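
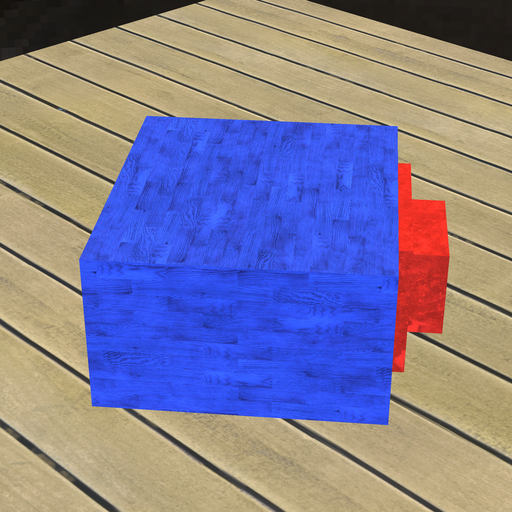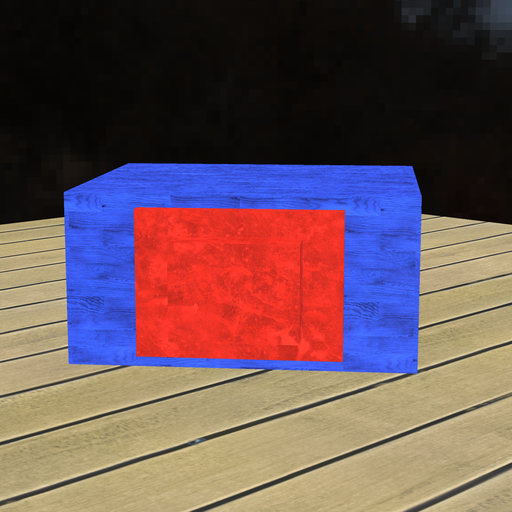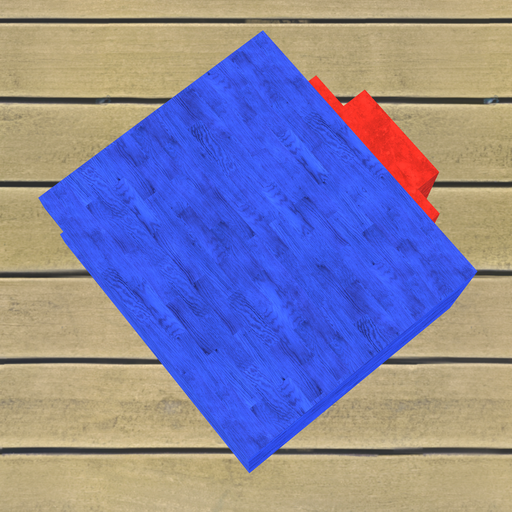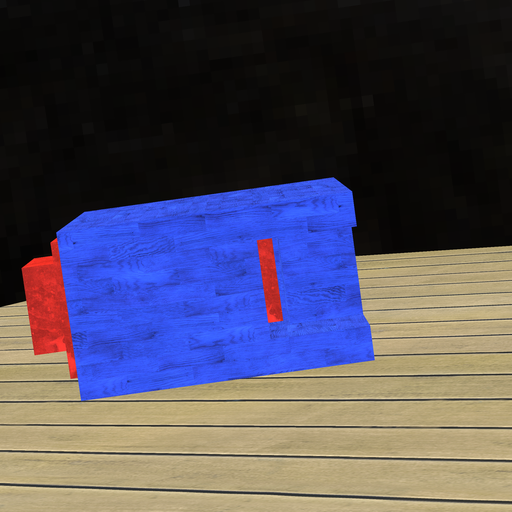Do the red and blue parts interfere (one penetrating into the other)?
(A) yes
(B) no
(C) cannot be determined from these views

(B) no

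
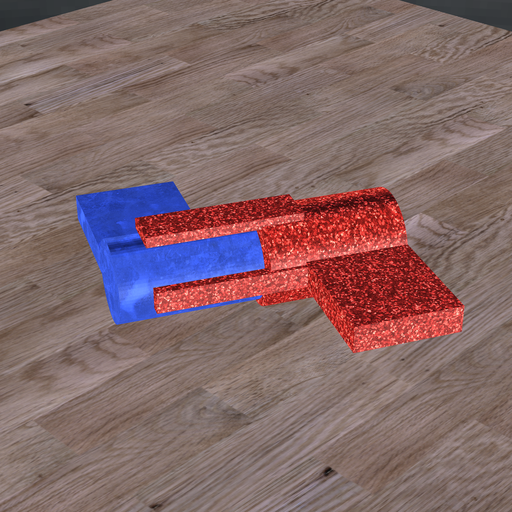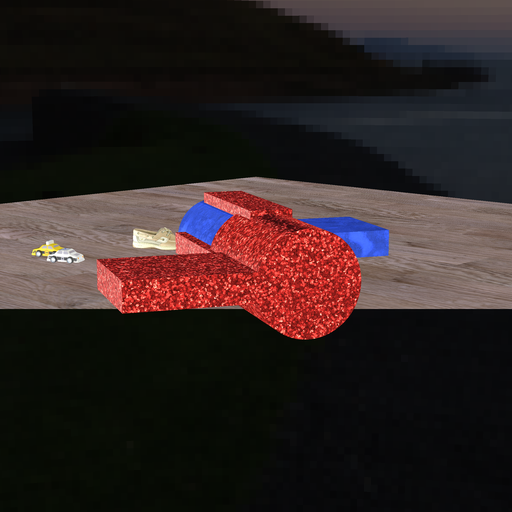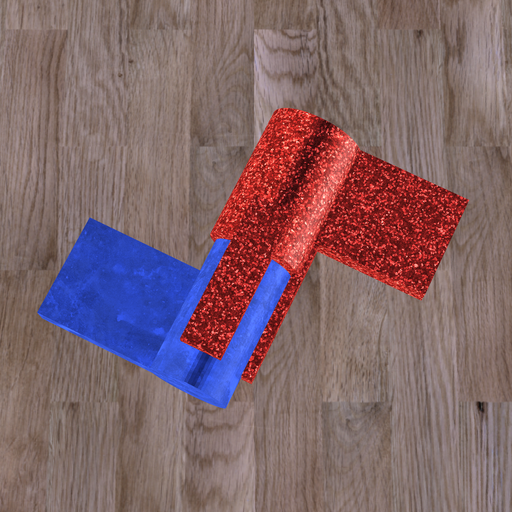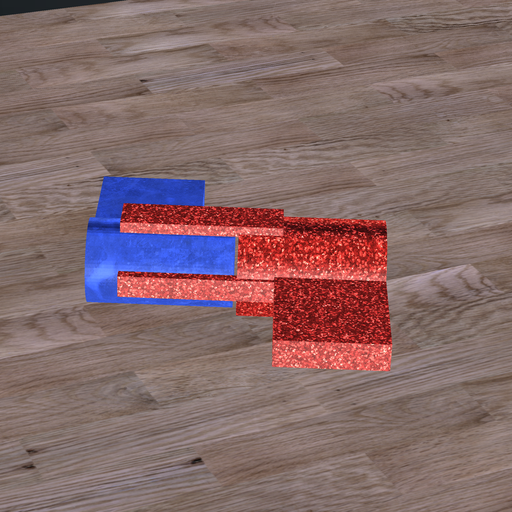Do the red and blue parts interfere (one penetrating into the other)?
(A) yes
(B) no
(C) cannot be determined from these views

(B) no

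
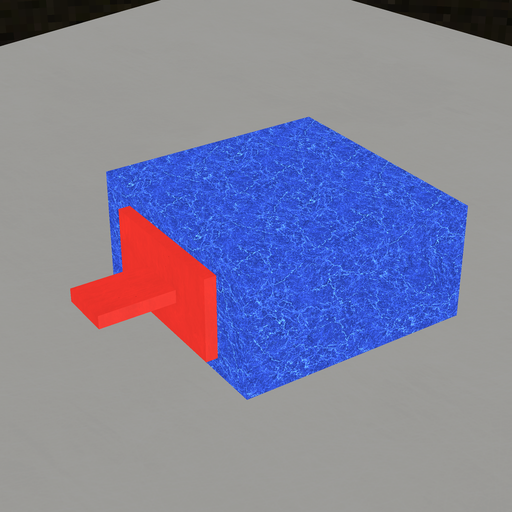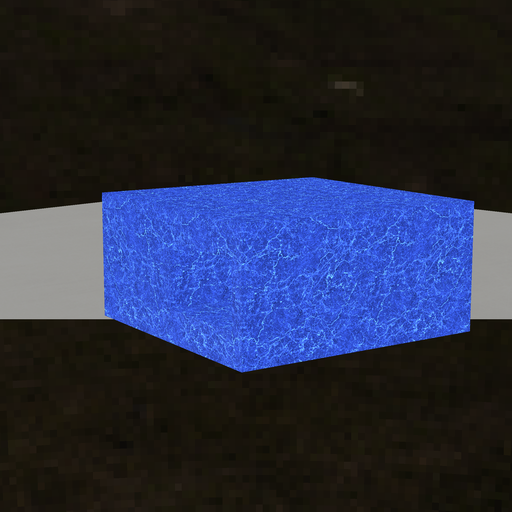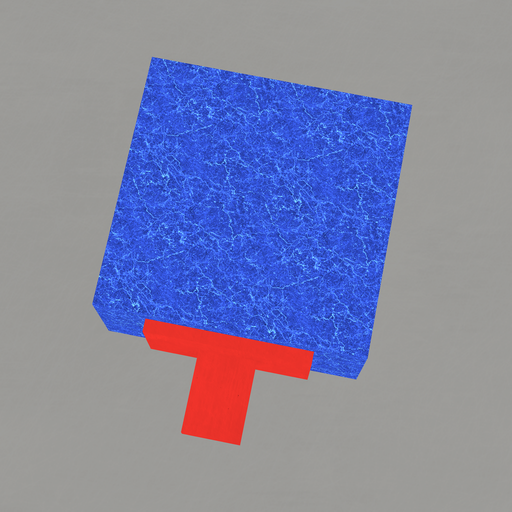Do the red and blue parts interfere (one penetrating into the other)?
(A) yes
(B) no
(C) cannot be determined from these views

(C) cannot be determined from these views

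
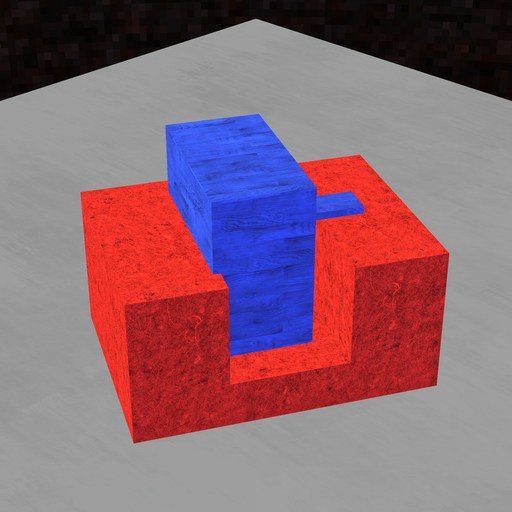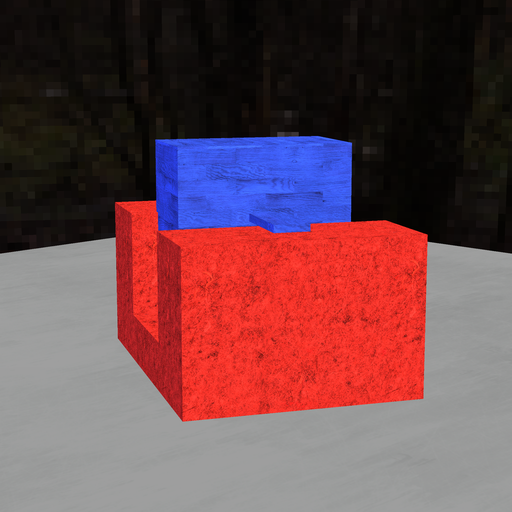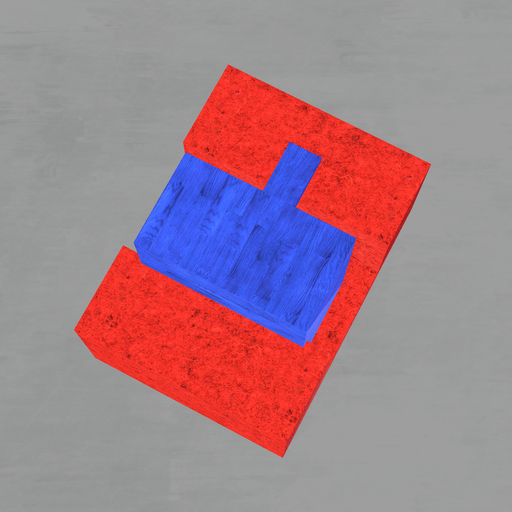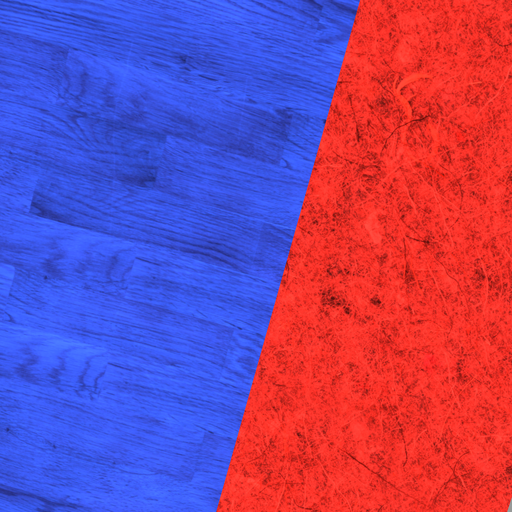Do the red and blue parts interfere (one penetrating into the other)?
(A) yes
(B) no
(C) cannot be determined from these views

(A) yes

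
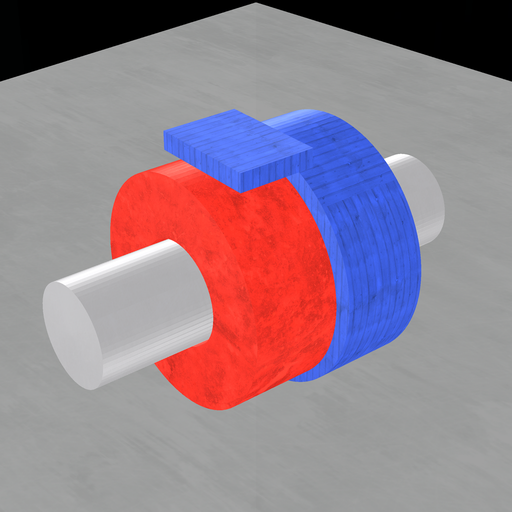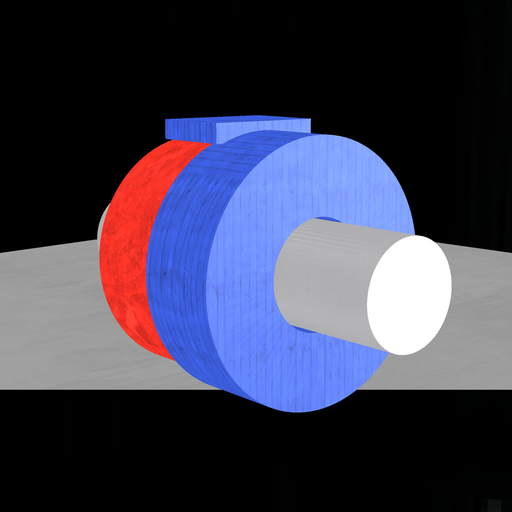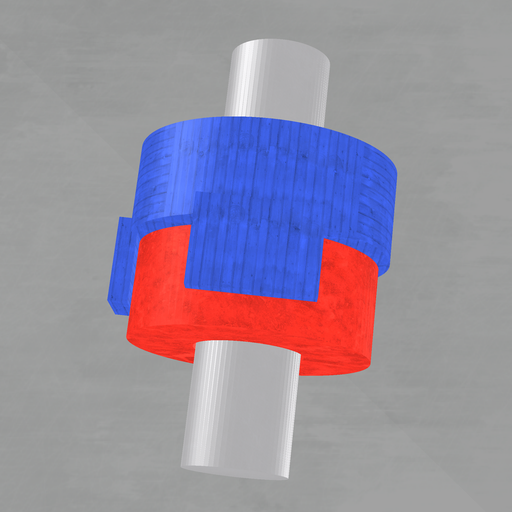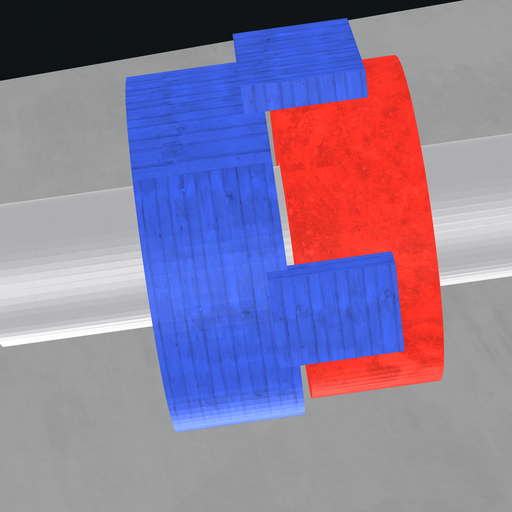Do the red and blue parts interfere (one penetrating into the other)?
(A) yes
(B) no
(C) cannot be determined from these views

(B) no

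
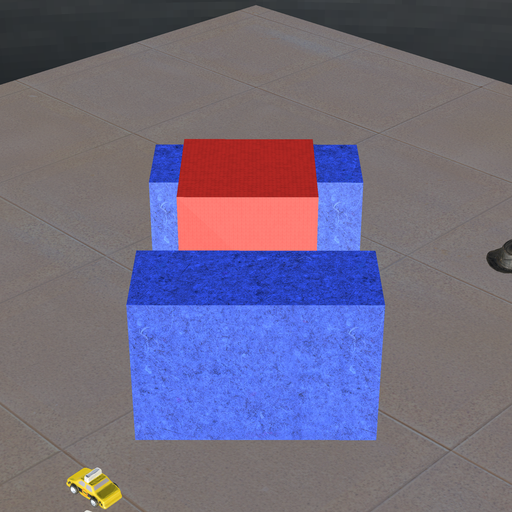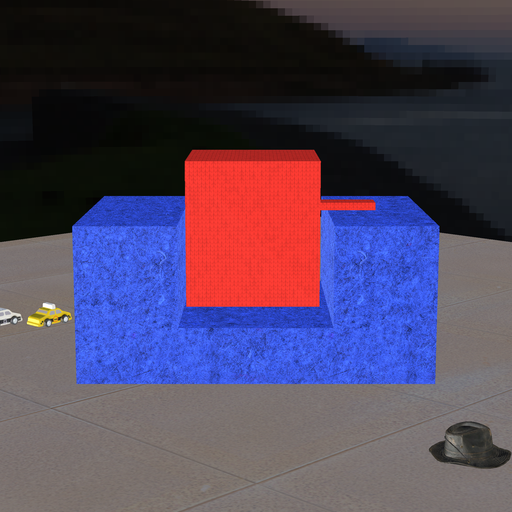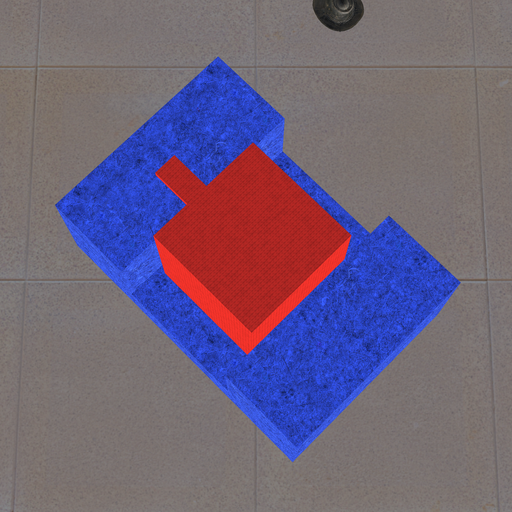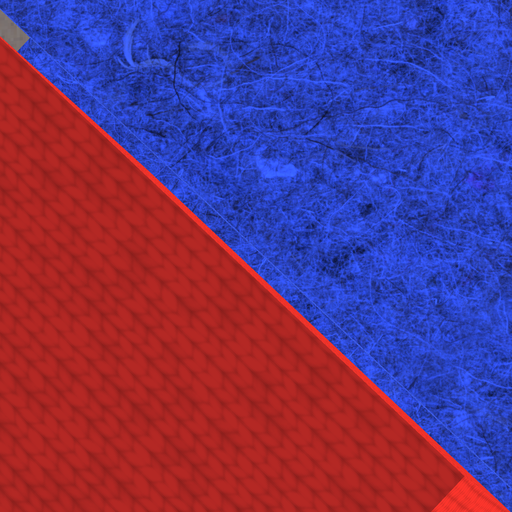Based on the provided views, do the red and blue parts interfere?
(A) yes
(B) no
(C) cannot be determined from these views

(B) no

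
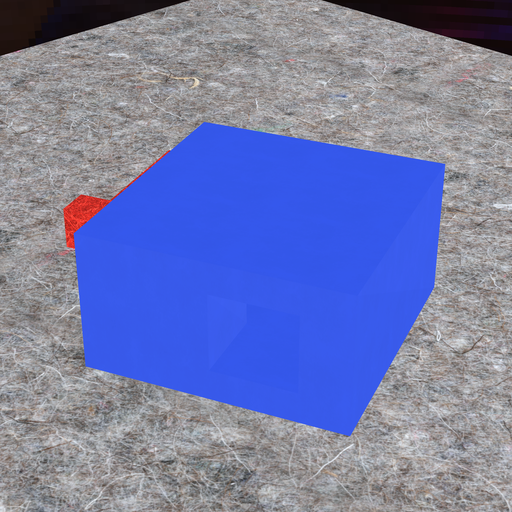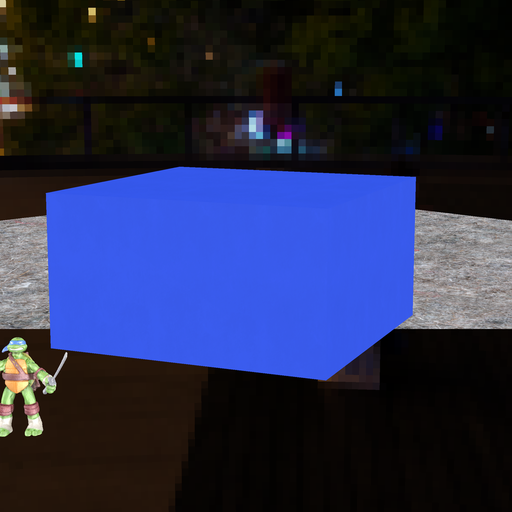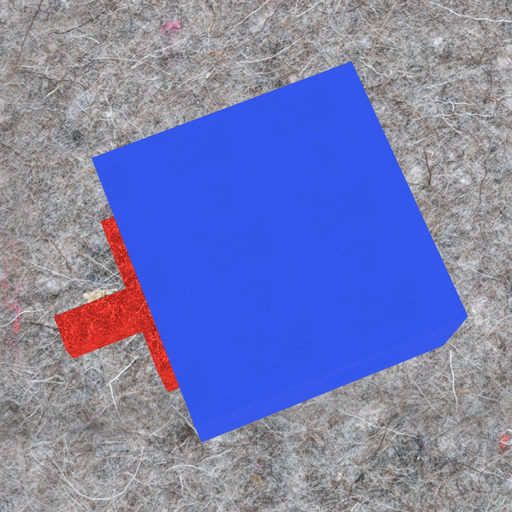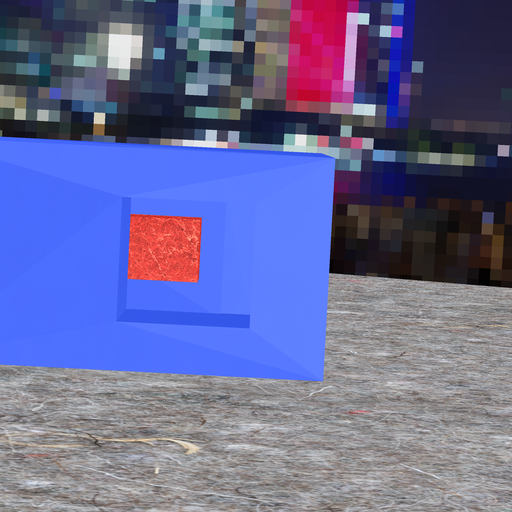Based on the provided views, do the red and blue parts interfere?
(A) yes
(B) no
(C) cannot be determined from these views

(B) no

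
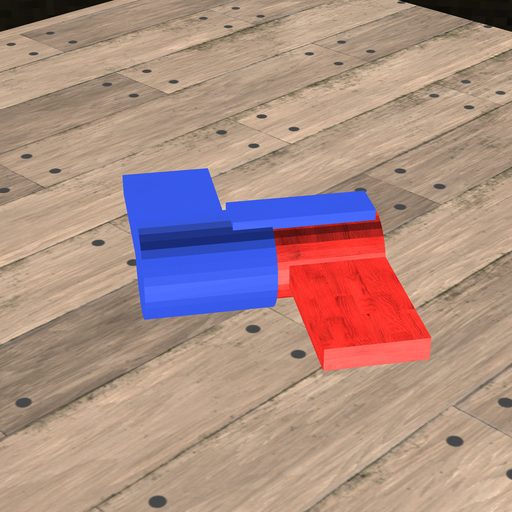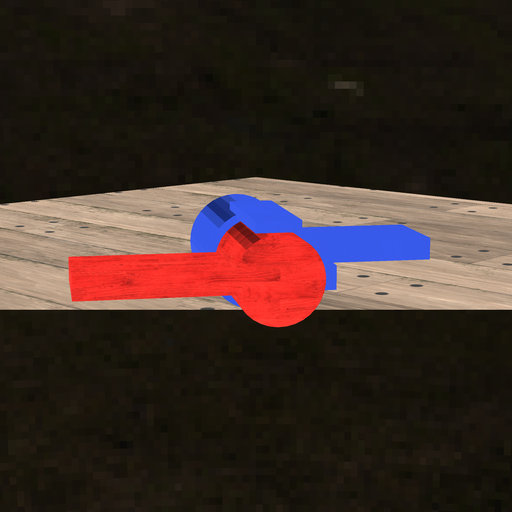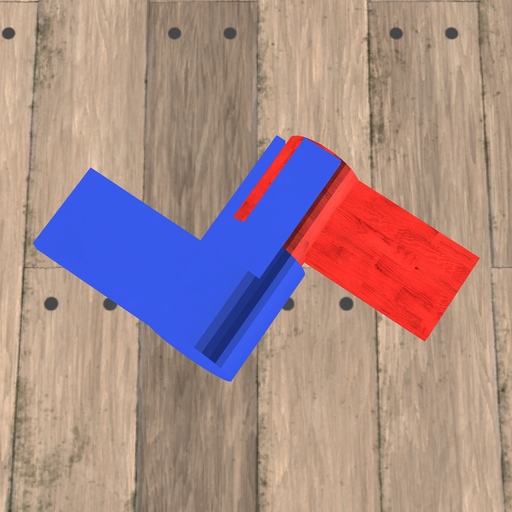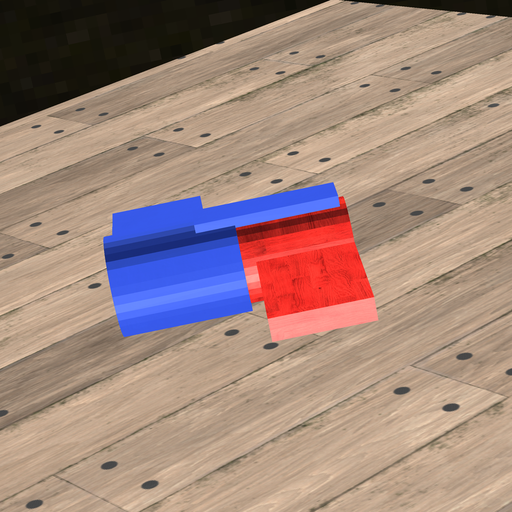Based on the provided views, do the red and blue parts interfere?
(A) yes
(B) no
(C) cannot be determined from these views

(A) yes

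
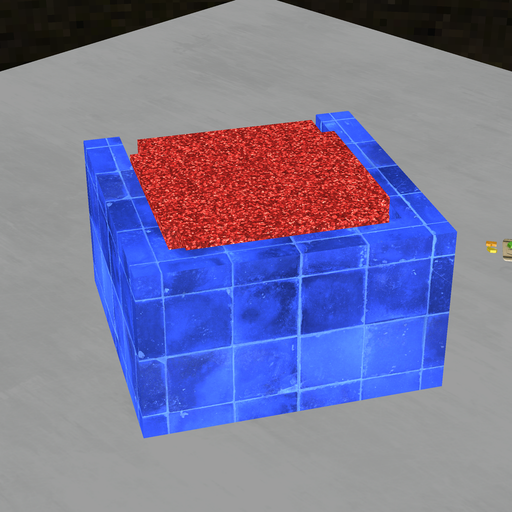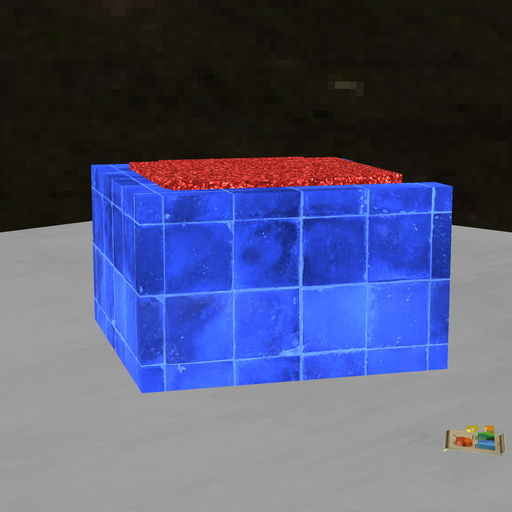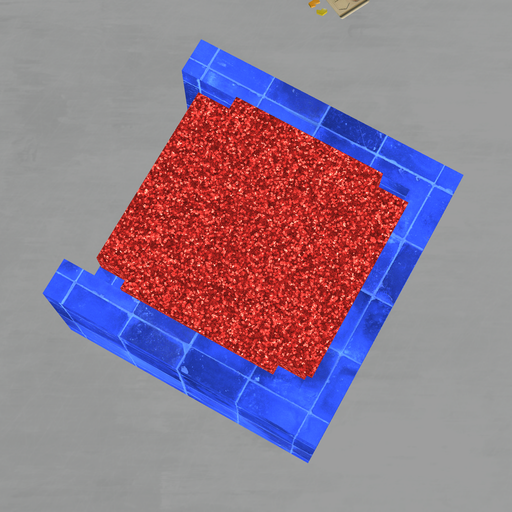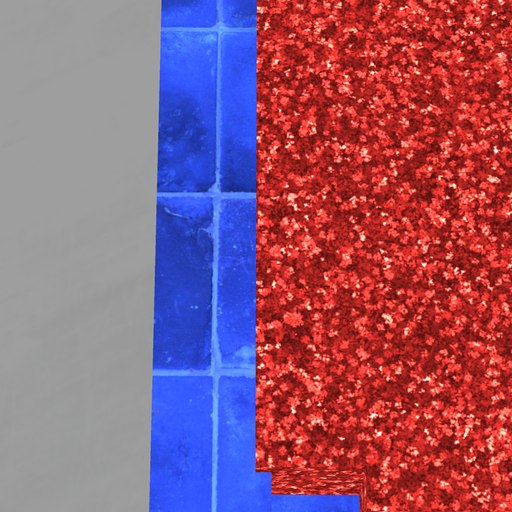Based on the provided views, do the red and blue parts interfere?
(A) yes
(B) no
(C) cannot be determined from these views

(A) yes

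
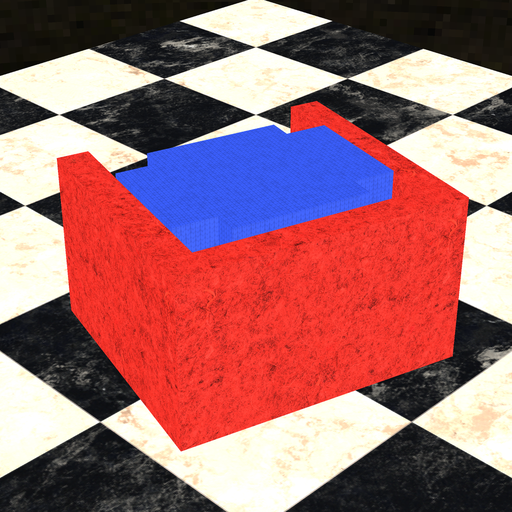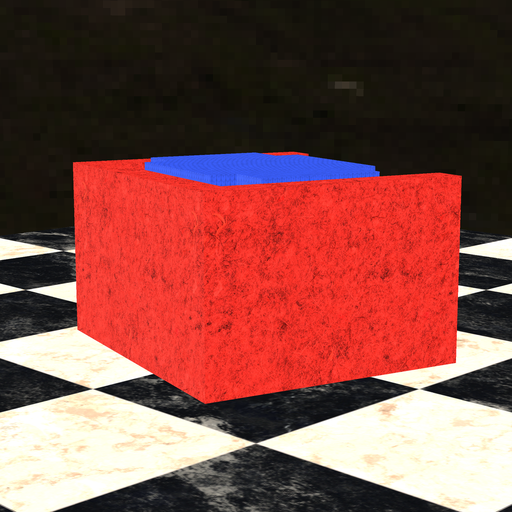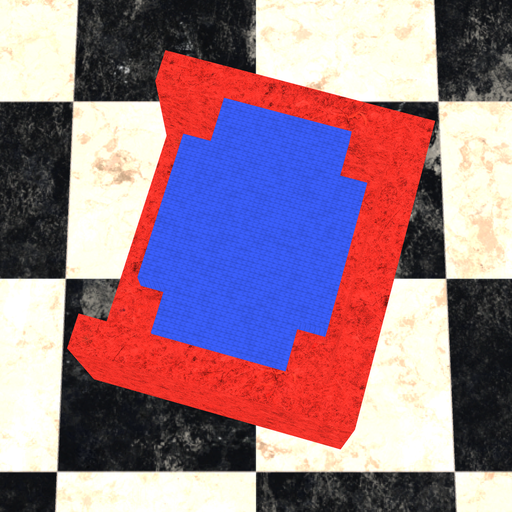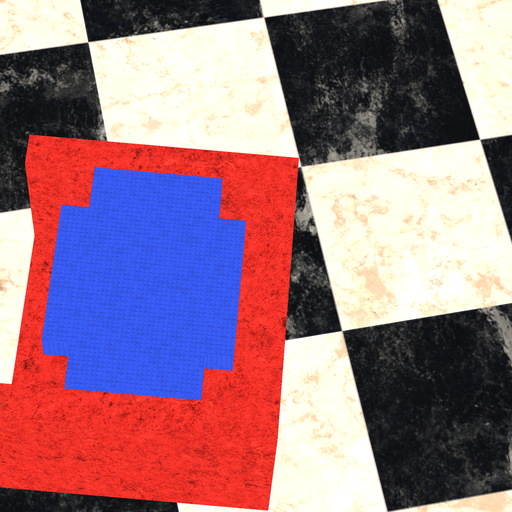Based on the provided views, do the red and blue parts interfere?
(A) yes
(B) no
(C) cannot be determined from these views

(B) no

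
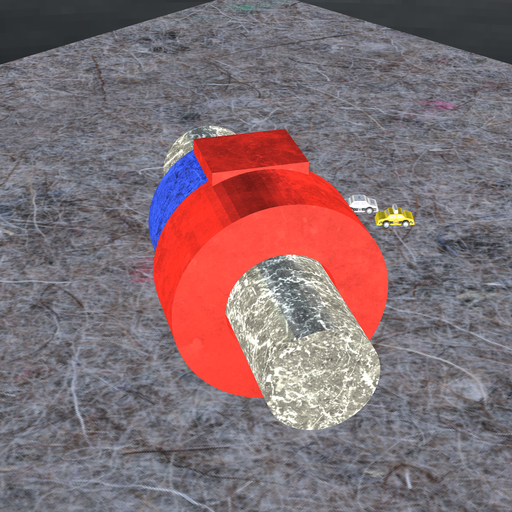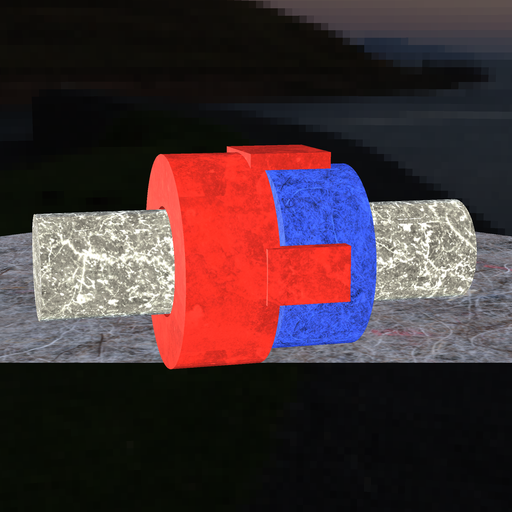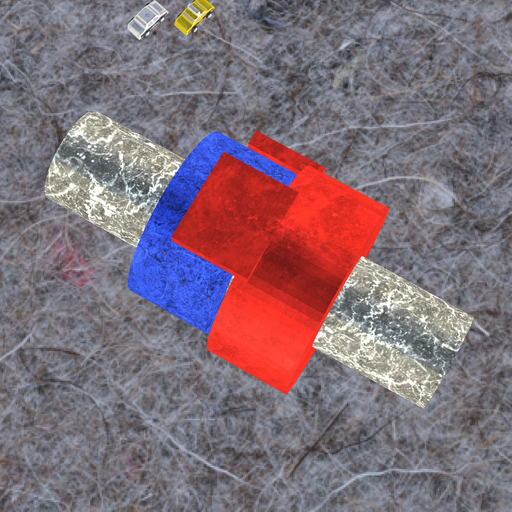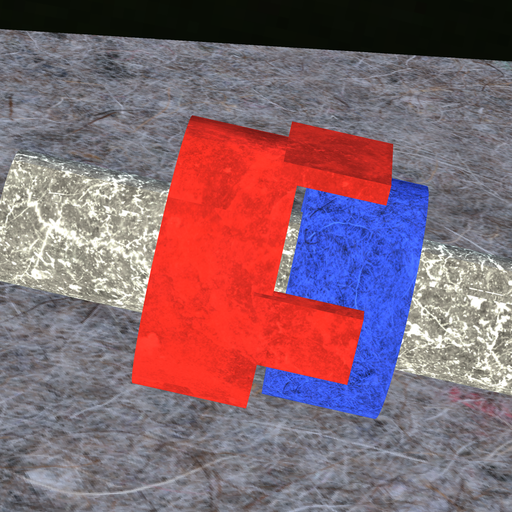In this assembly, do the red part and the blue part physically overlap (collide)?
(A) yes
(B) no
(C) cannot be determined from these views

(B) no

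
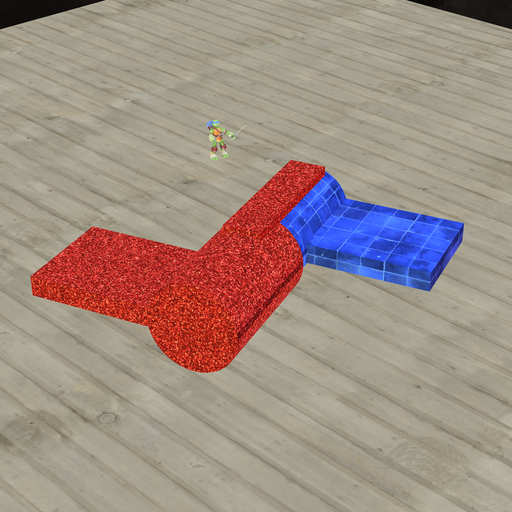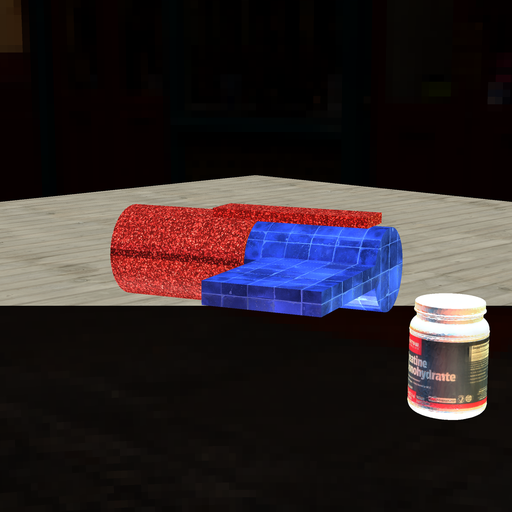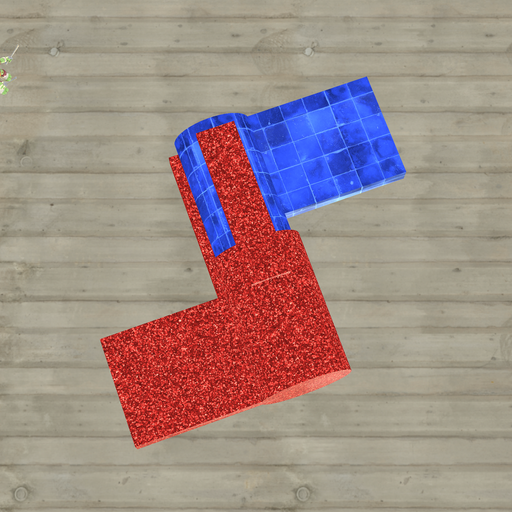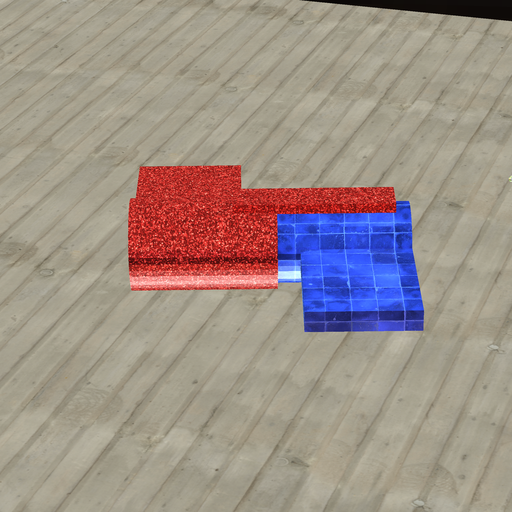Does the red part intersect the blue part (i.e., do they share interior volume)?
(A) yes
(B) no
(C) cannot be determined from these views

(A) yes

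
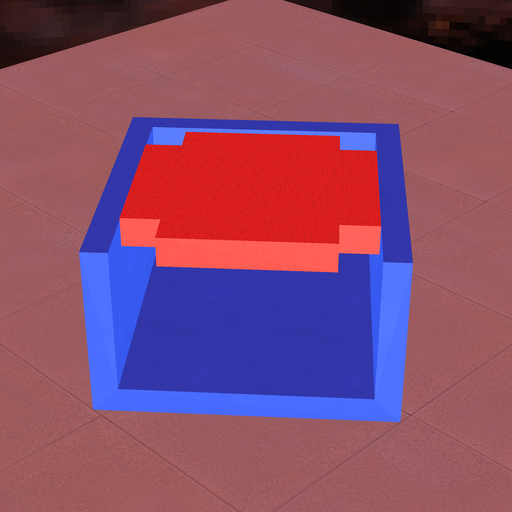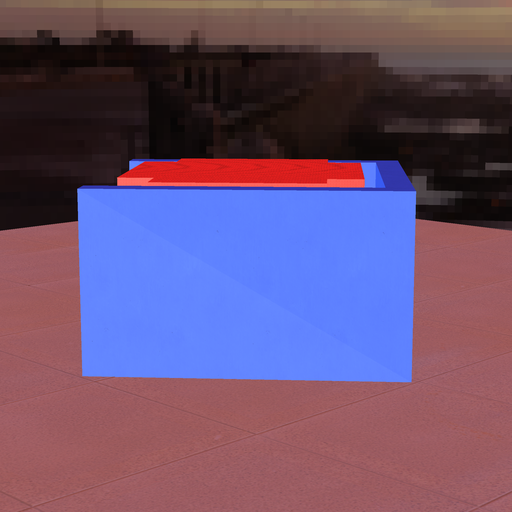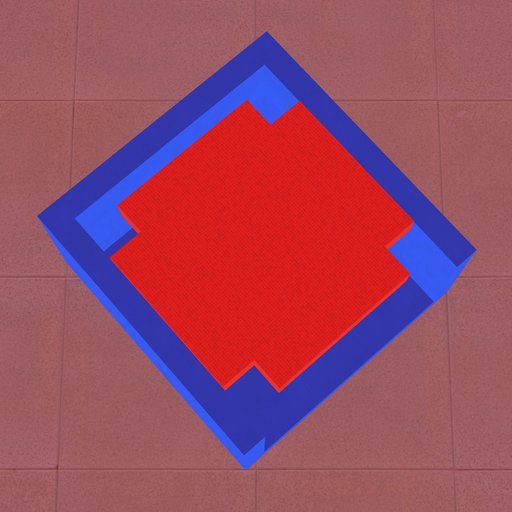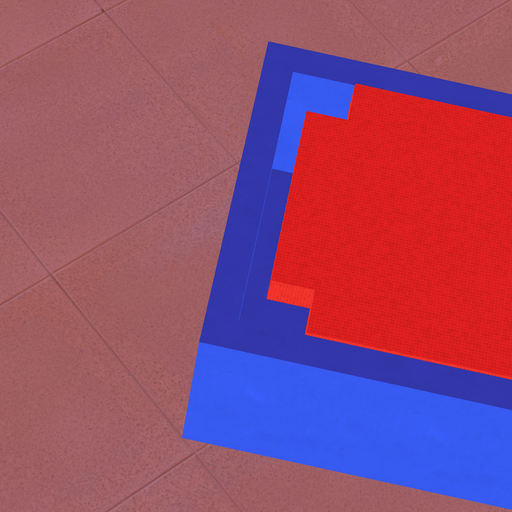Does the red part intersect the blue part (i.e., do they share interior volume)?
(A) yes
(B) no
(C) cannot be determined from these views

(B) no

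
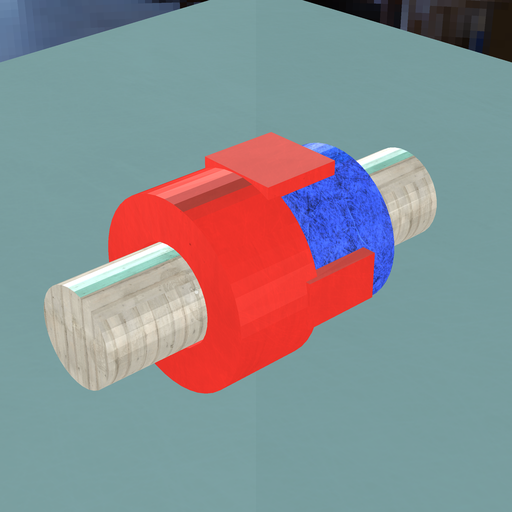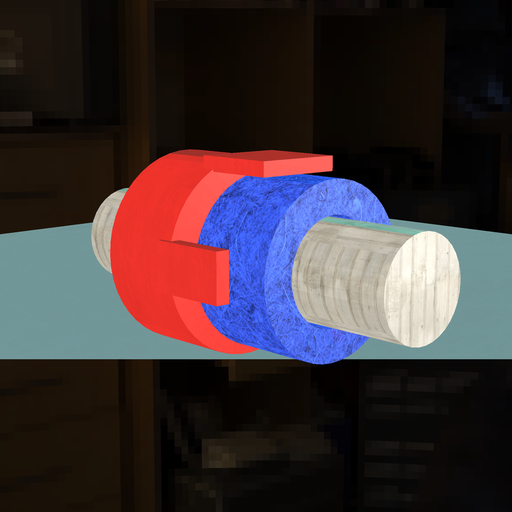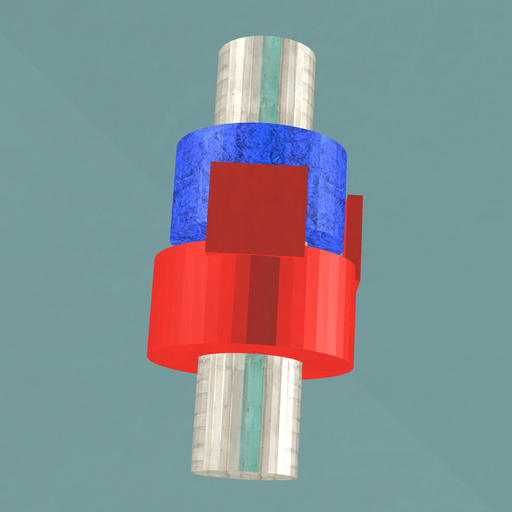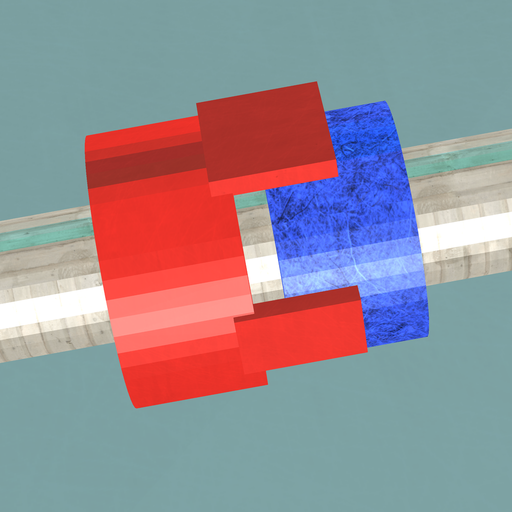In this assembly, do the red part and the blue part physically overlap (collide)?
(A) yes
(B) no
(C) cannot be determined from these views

(B) no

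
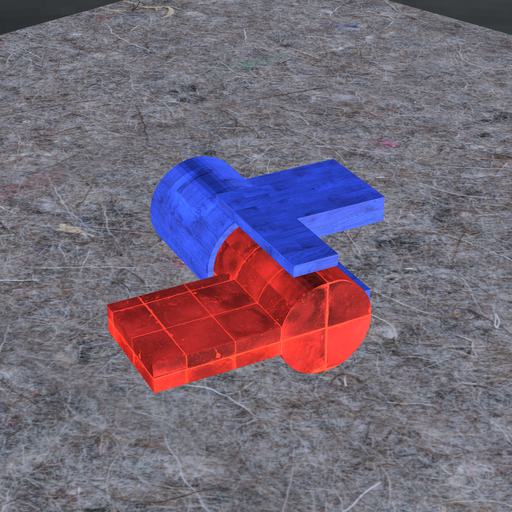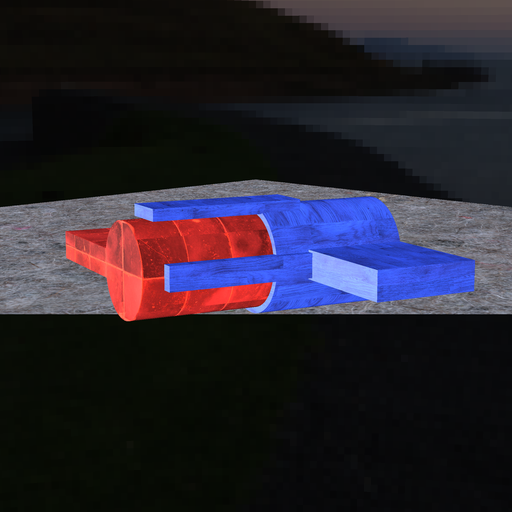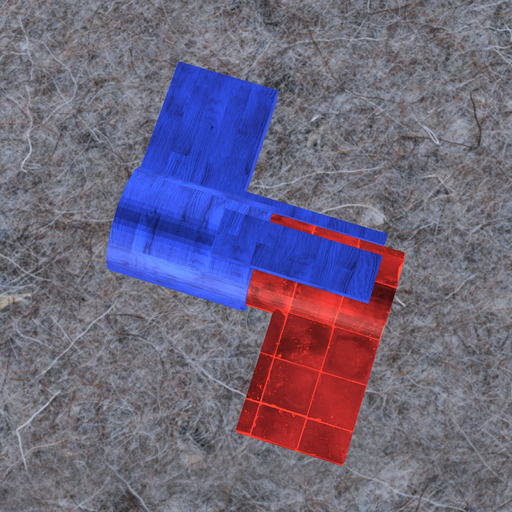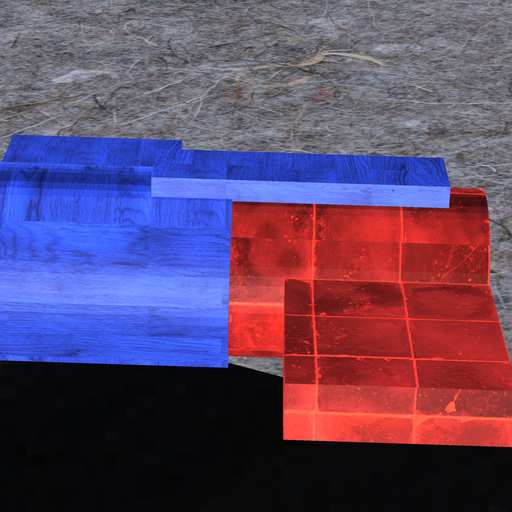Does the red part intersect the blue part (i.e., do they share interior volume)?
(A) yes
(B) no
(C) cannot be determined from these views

(A) yes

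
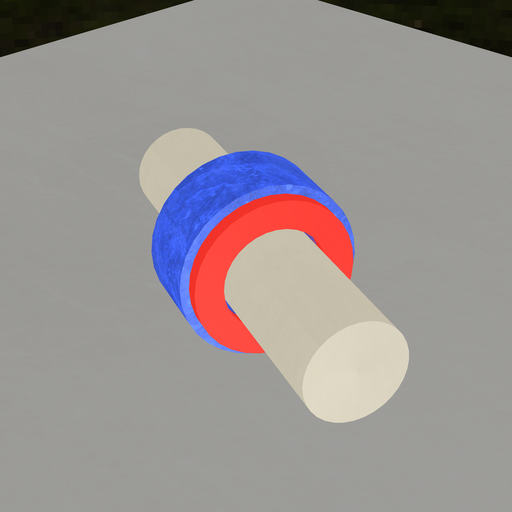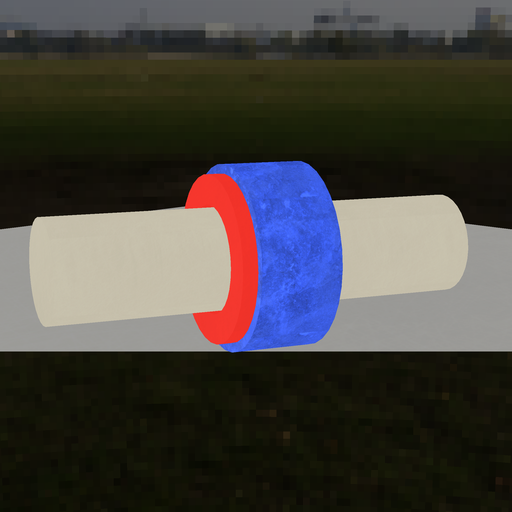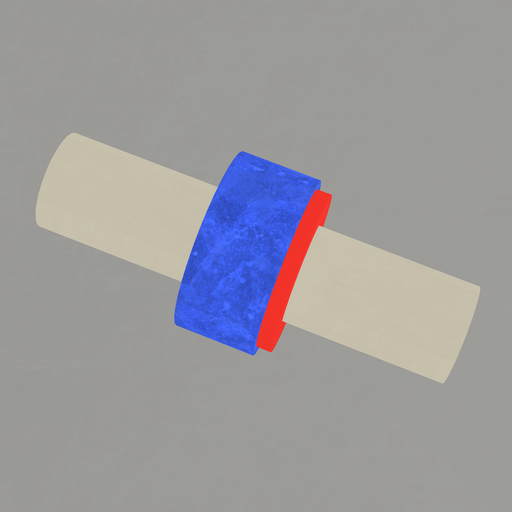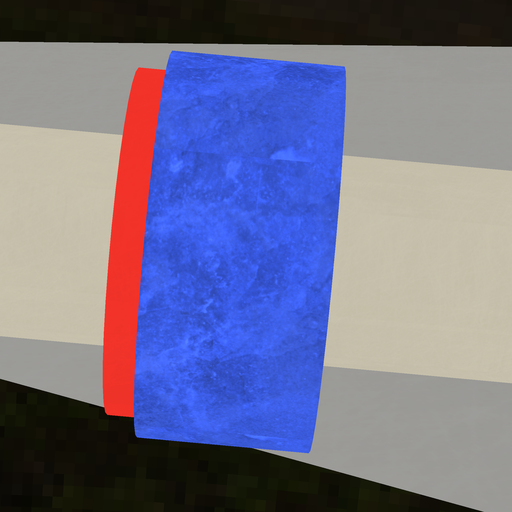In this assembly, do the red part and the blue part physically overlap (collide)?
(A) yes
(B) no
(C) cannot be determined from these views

(A) yes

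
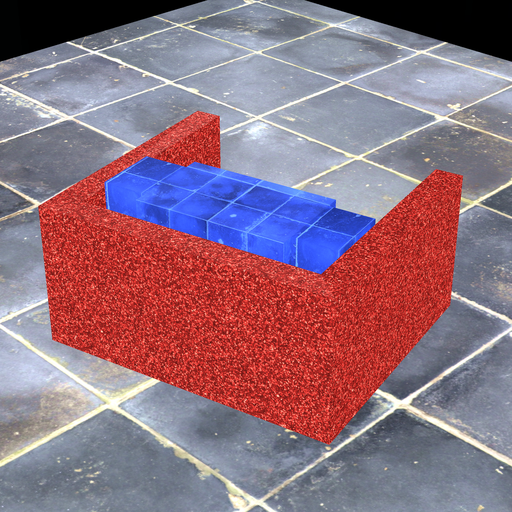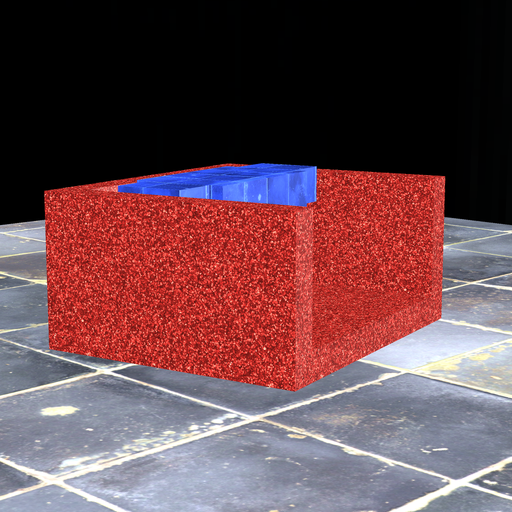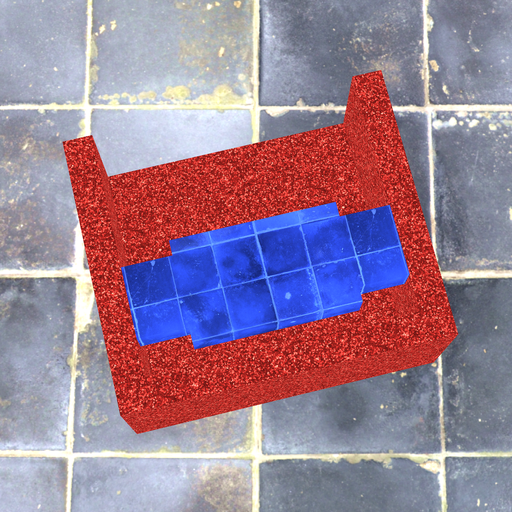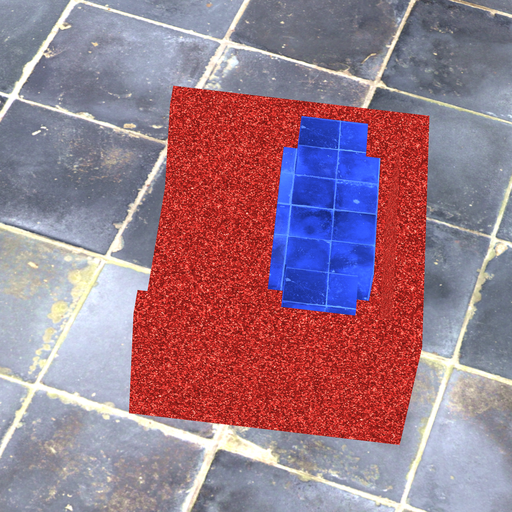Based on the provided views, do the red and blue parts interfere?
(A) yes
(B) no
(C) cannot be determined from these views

(B) no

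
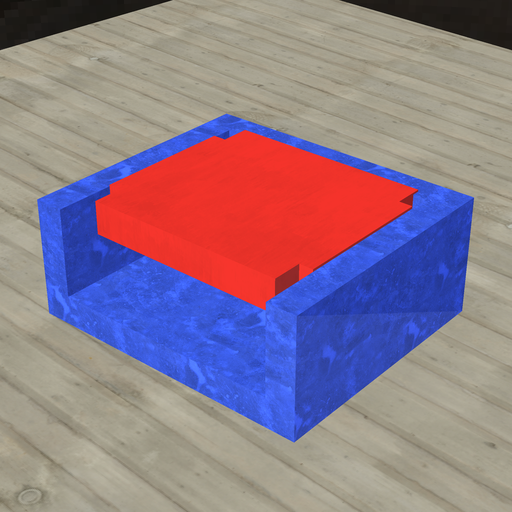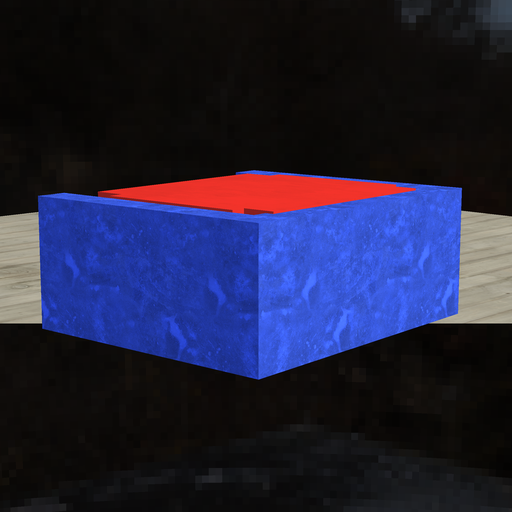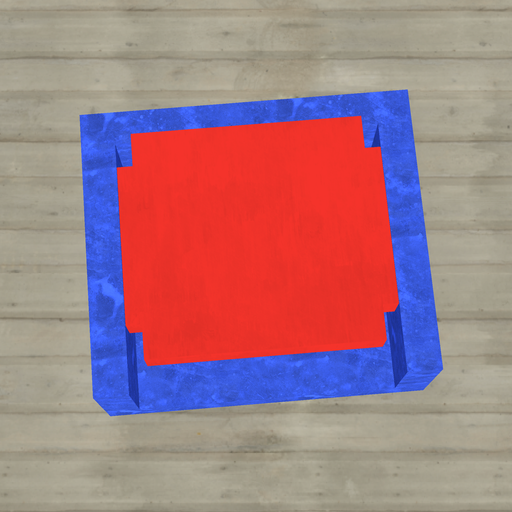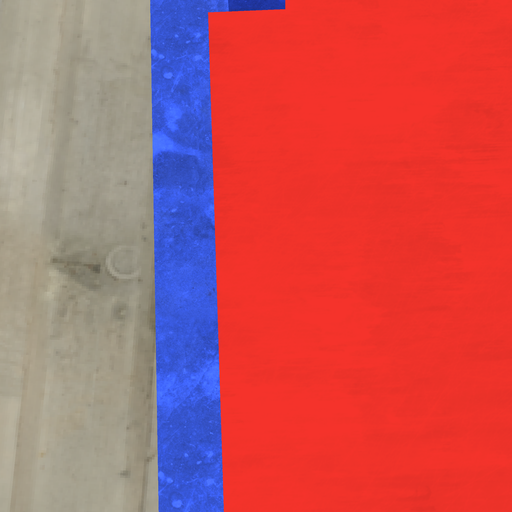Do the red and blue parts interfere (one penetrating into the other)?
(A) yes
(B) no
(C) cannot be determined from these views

(A) yes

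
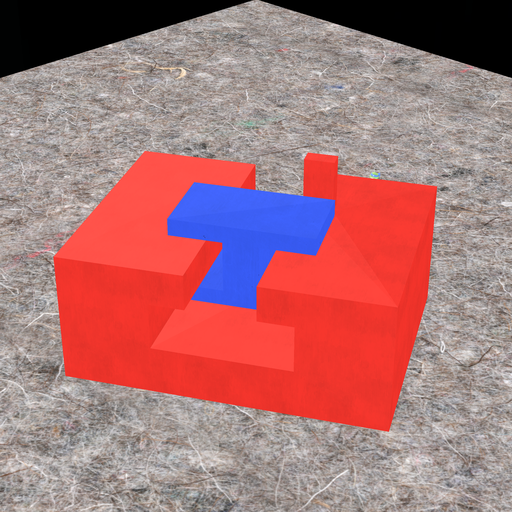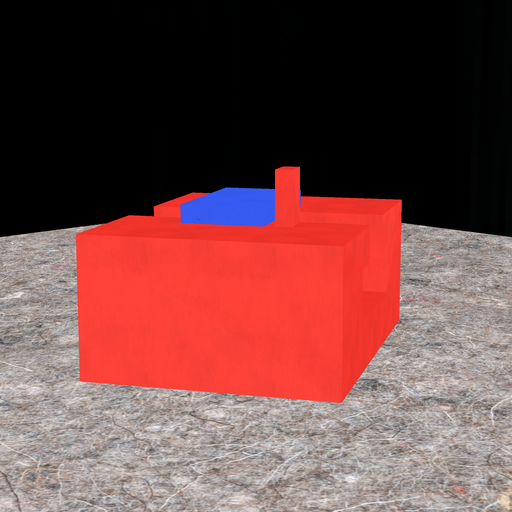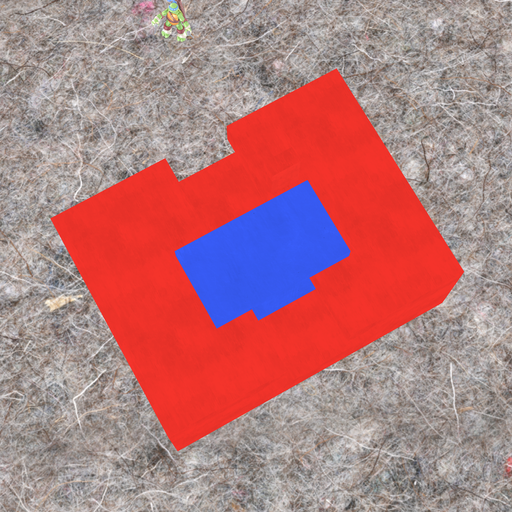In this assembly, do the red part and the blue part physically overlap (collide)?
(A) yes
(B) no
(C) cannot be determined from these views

(B) no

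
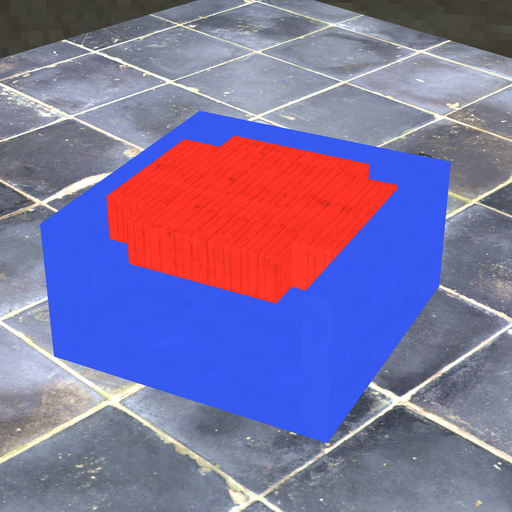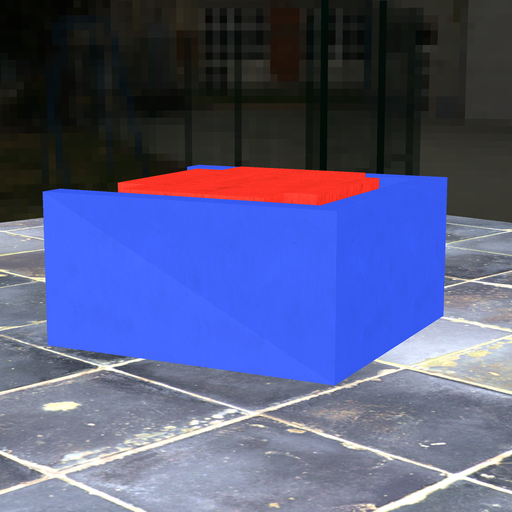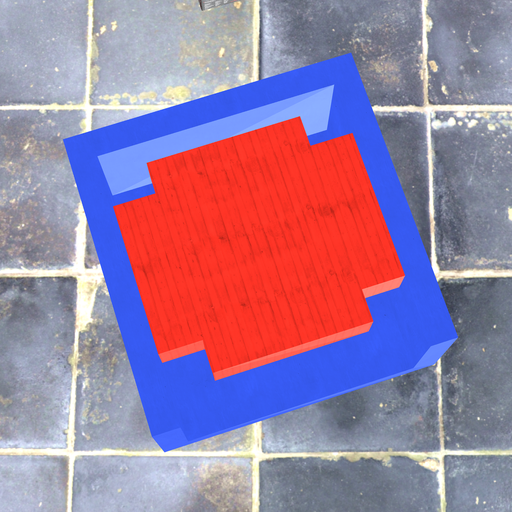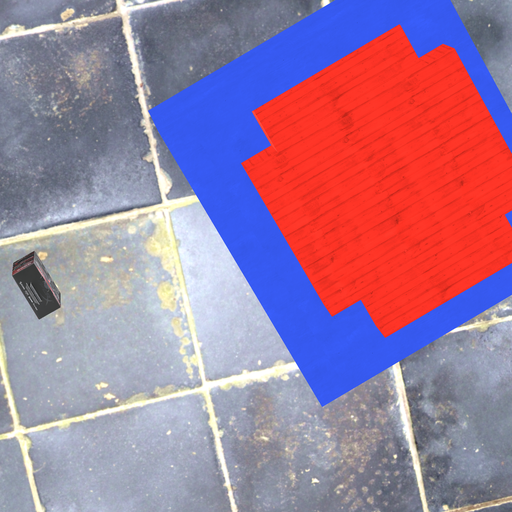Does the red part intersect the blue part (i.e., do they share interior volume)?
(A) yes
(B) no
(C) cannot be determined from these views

(B) no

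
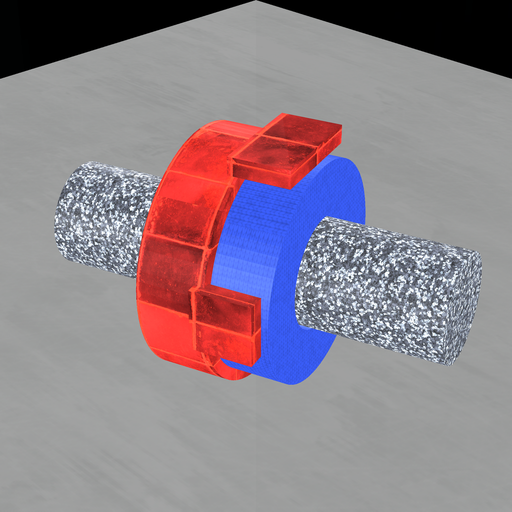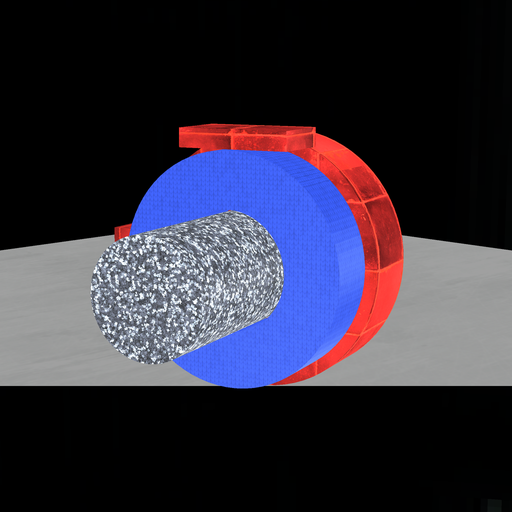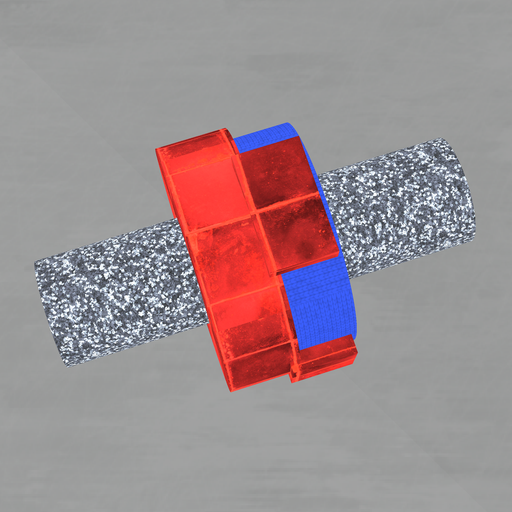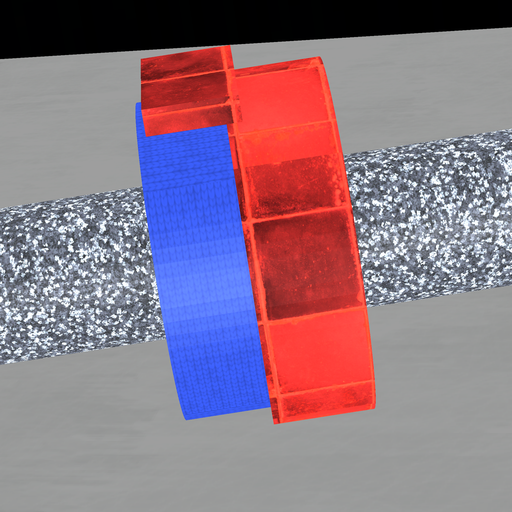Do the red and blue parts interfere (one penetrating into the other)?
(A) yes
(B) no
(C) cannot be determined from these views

(A) yes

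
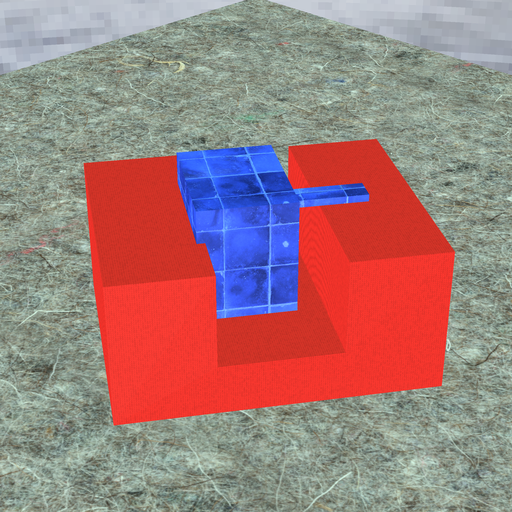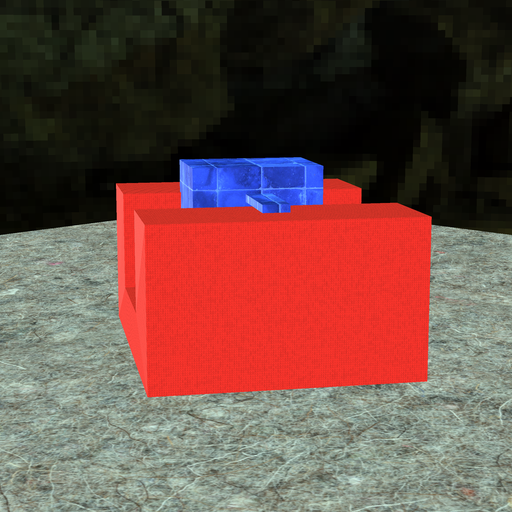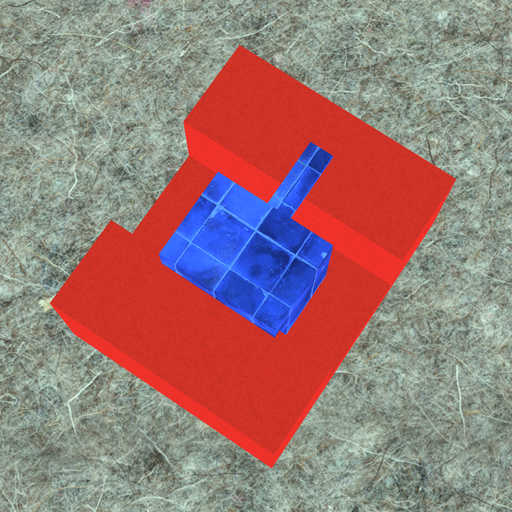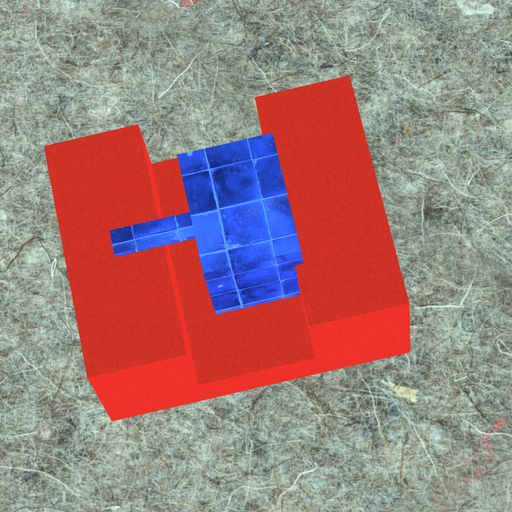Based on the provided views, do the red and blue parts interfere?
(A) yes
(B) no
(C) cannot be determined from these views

(A) yes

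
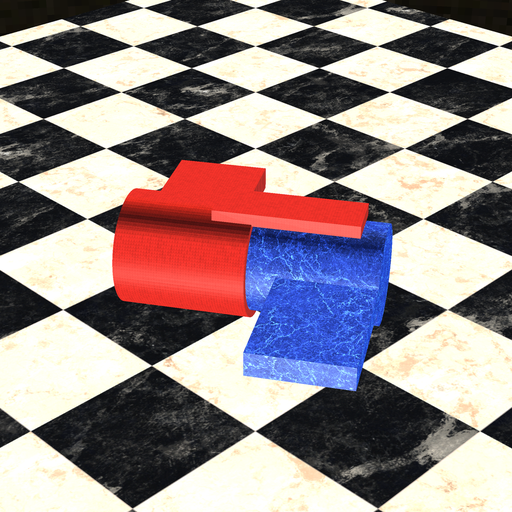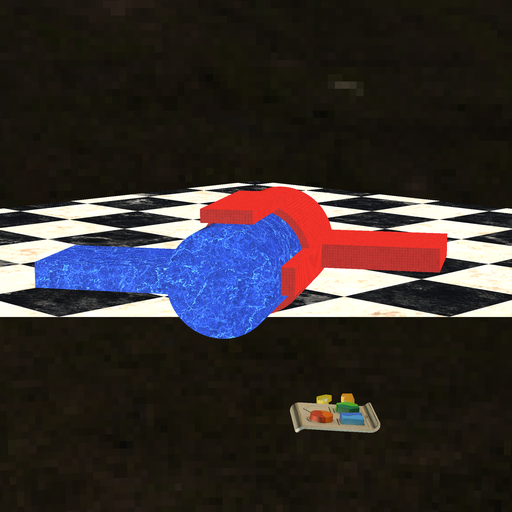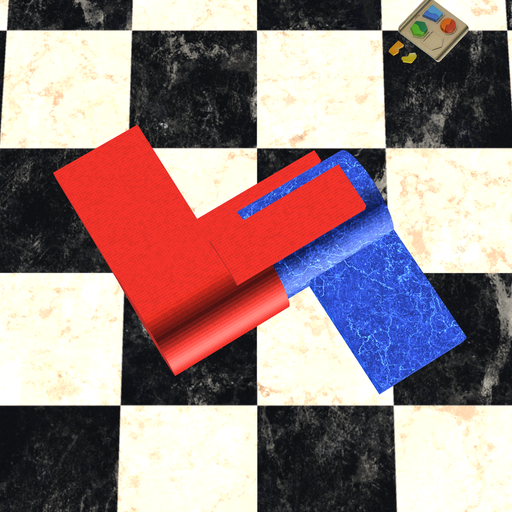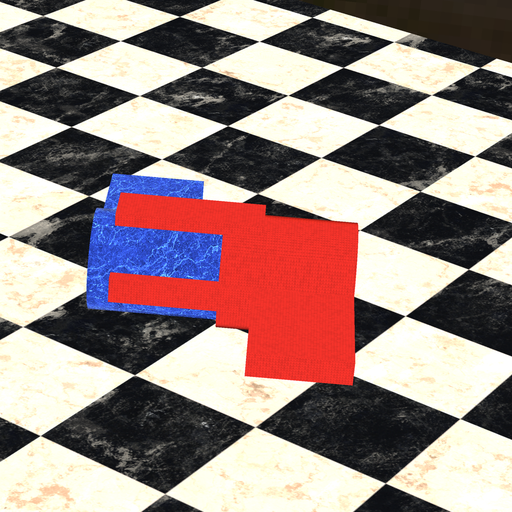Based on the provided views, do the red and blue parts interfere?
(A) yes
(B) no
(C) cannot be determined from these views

(A) yes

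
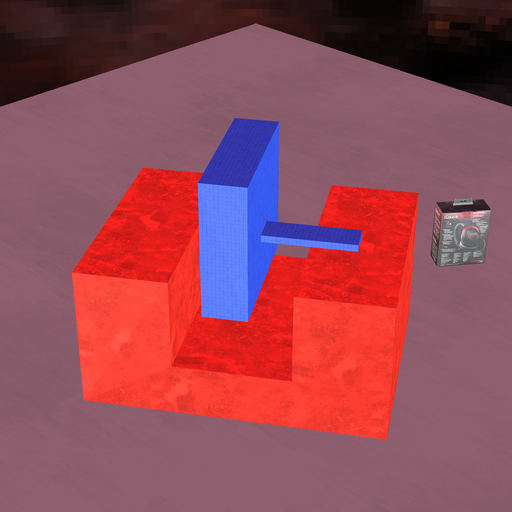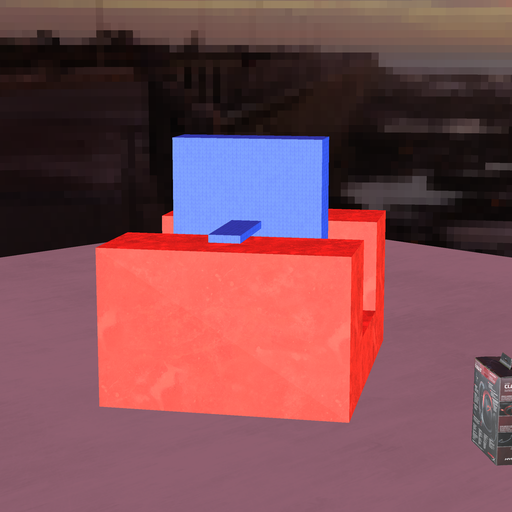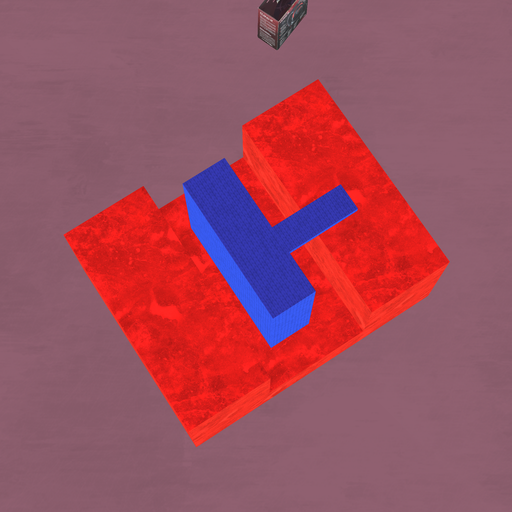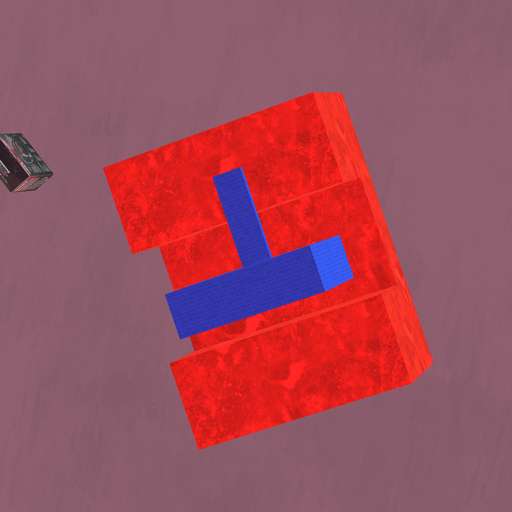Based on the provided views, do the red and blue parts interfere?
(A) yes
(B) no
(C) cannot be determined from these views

(B) no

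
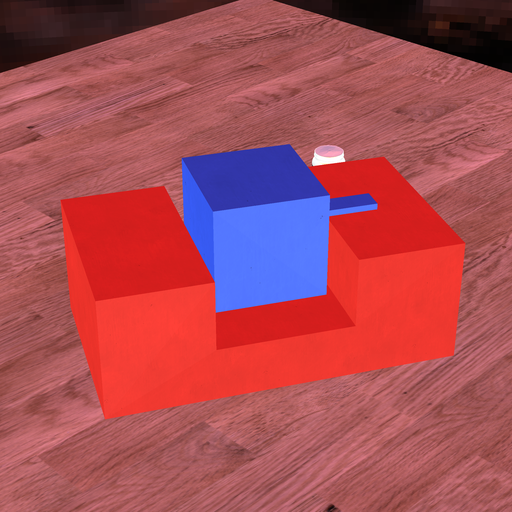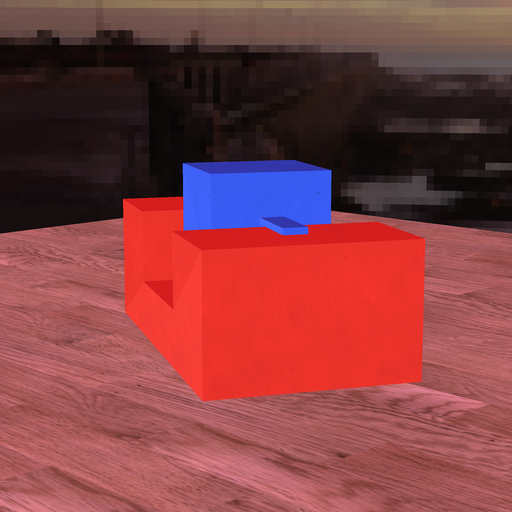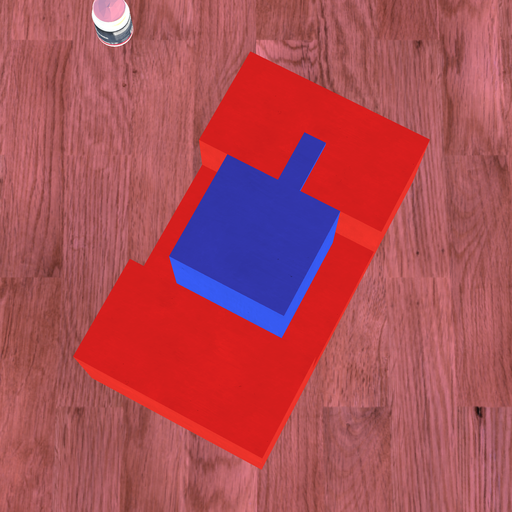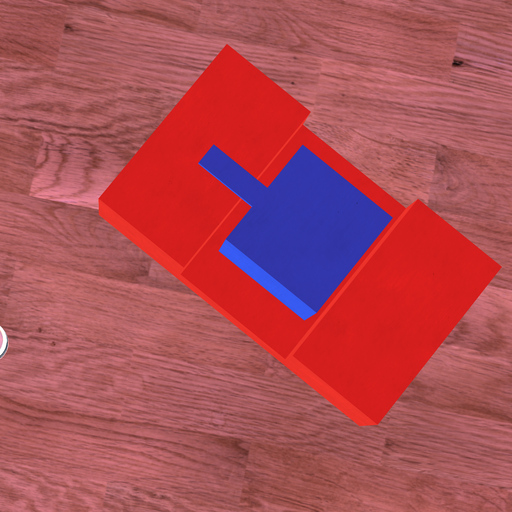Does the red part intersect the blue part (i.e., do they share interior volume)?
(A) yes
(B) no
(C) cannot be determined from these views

(B) no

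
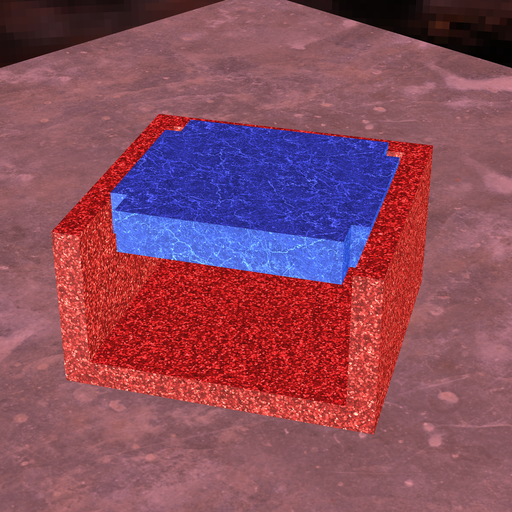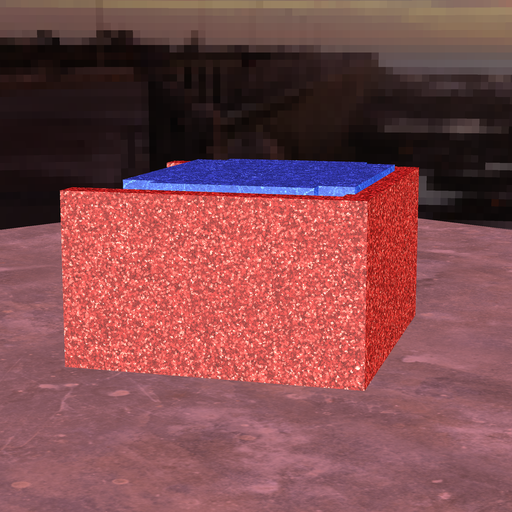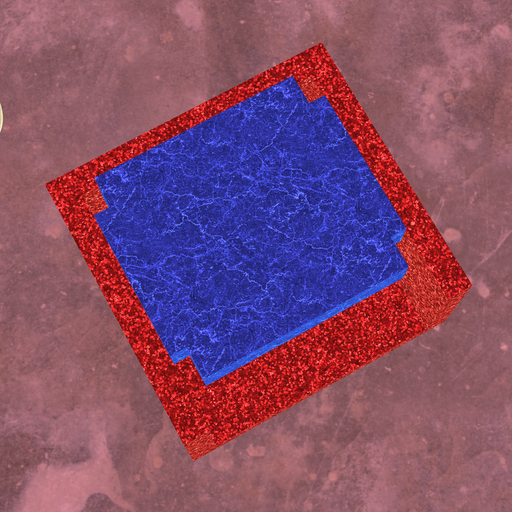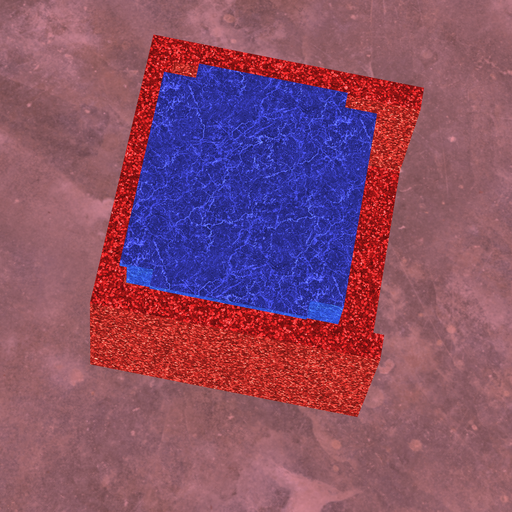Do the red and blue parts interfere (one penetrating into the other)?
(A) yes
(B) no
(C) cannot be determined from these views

(A) yes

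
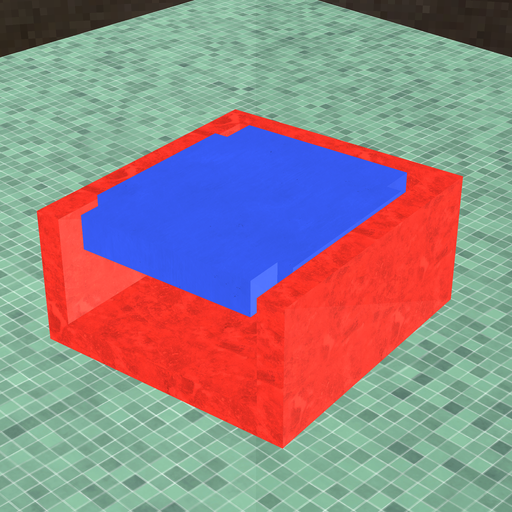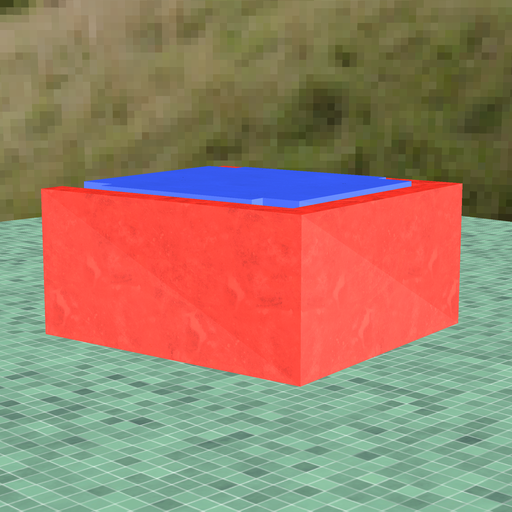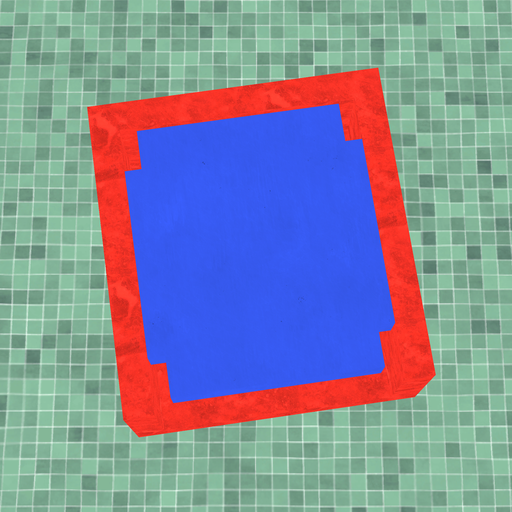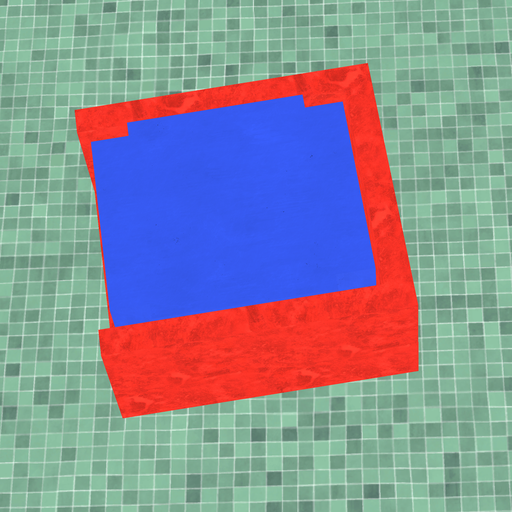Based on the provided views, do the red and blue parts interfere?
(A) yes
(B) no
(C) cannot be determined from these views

(B) no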